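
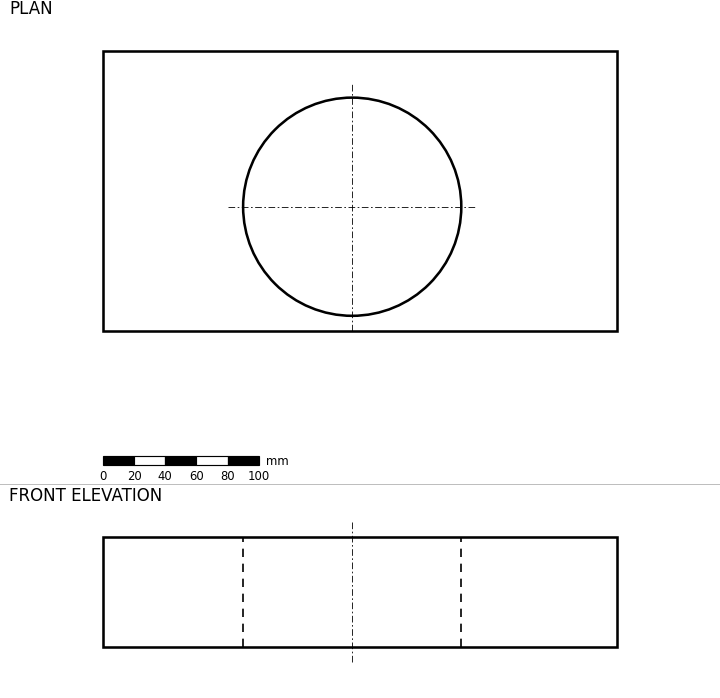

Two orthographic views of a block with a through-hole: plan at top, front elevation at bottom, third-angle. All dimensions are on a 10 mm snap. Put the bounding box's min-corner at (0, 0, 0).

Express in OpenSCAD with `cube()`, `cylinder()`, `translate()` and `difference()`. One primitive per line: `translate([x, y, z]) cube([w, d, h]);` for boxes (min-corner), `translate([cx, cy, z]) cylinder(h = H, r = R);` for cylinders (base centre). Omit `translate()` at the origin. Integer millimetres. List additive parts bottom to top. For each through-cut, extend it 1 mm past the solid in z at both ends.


difference() {
  cube([330, 180, 70]);
  translate([160, 80, -1]) cylinder(h = 72, r = 70);
}


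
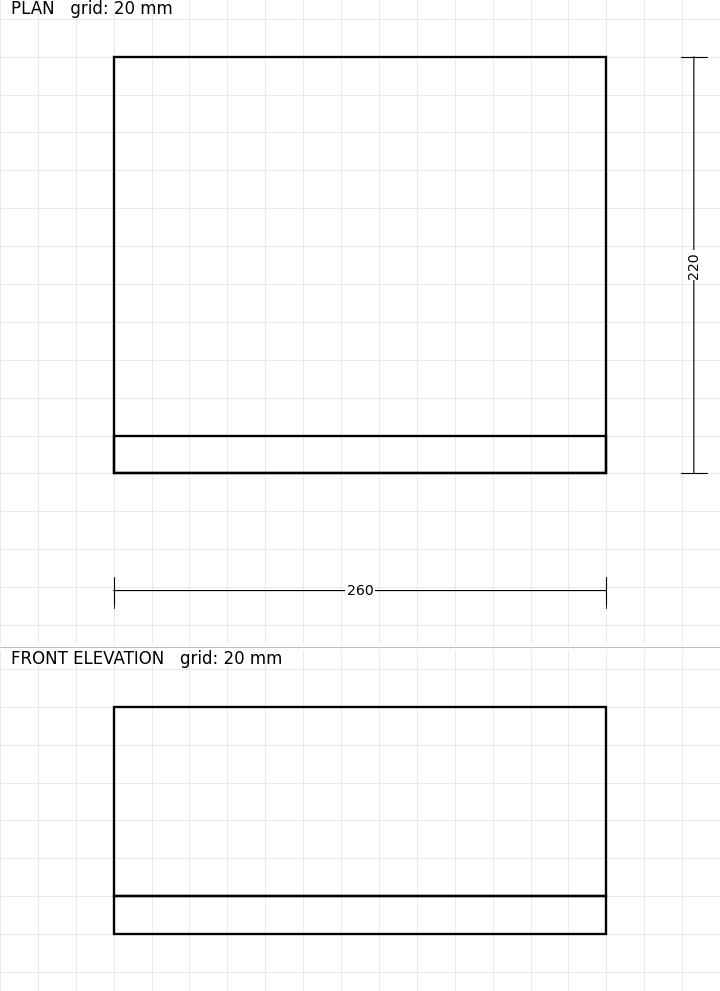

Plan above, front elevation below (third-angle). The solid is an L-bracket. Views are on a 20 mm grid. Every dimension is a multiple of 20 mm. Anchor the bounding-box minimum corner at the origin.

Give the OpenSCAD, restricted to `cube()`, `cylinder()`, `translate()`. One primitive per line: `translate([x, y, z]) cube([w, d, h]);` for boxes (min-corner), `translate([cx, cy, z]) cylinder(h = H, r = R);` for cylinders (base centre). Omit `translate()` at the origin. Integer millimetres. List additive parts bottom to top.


cube([260, 220, 20]);
translate([0, 0, 20]) cube([260, 20, 100]);


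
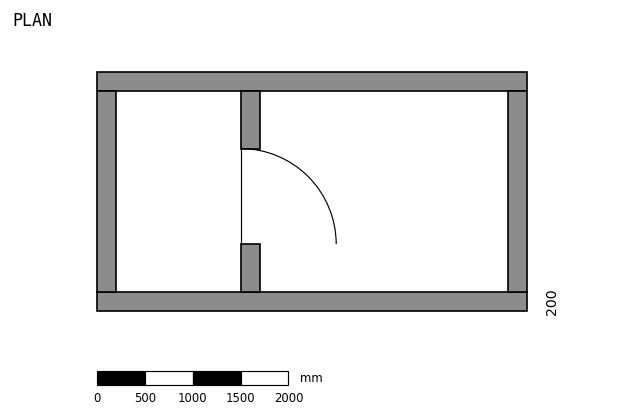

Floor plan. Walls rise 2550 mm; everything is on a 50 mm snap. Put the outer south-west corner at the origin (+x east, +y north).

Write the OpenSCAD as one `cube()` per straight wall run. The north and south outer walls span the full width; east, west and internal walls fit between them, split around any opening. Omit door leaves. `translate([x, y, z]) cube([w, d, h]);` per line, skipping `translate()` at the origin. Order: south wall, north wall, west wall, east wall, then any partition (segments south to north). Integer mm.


cube([4500, 200, 2550]);
translate([0, 2300, 0]) cube([4500, 200, 2550]);
translate([0, 200, 0]) cube([200, 2100, 2550]);
translate([4300, 200, 0]) cube([200, 2100, 2550]);
translate([1500, 200, 0]) cube([200, 500, 2550]);
translate([1500, 1700, 0]) cube([200, 600, 2550]);


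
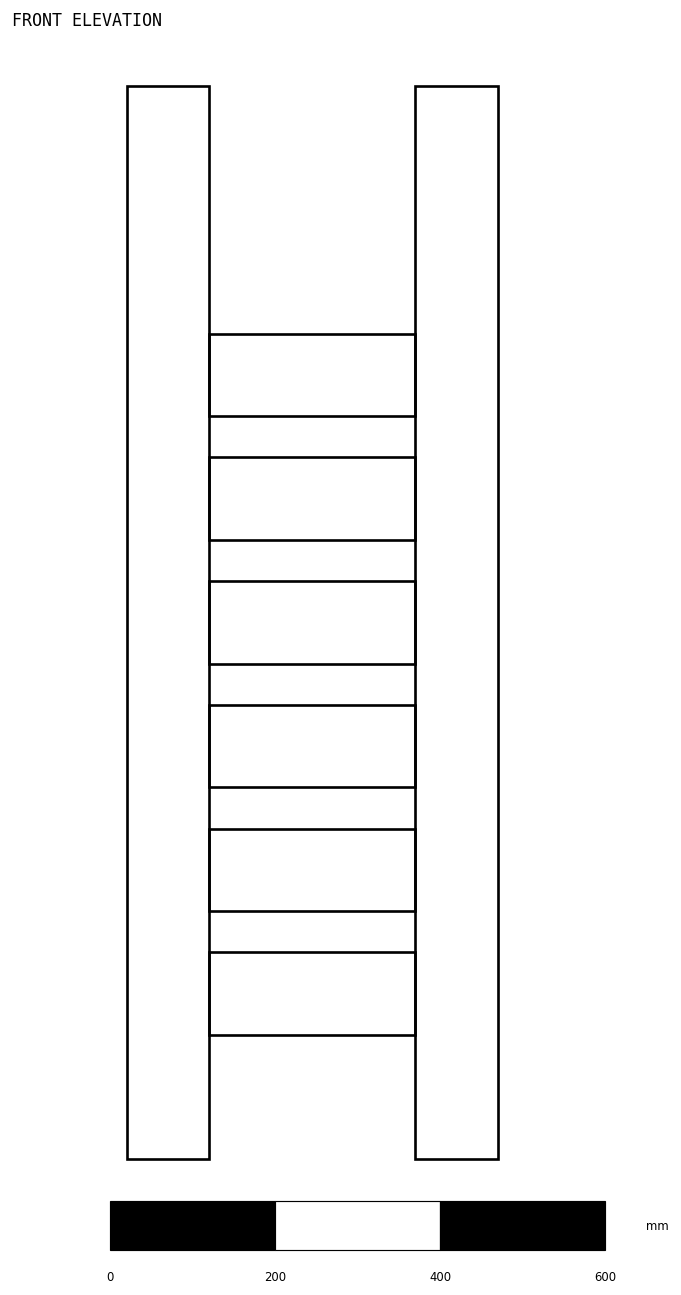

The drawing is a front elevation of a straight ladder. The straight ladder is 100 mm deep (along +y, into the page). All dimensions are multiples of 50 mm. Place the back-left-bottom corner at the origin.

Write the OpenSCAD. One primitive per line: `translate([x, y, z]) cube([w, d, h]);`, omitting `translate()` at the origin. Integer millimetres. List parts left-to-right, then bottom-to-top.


cube([100, 100, 1300]);
translate([100, 0, 150]) cube([250, 100, 100]);
translate([100, 0, 300]) cube([250, 100, 100]);
translate([100, 0, 450]) cube([250, 100, 100]);
translate([100, 0, 600]) cube([250, 100, 100]);
translate([100, 0, 750]) cube([250, 100, 100]);
translate([100, 0, 900]) cube([250, 100, 100]);
translate([350, 0, 0]) cube([100, 100, 1300]);


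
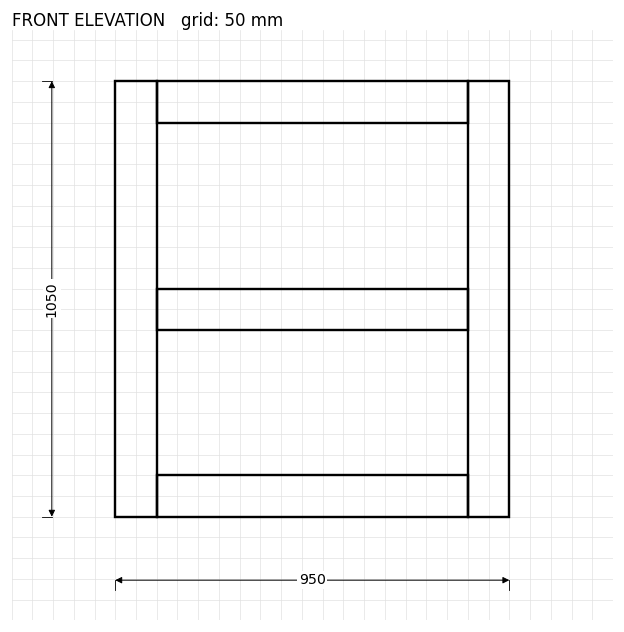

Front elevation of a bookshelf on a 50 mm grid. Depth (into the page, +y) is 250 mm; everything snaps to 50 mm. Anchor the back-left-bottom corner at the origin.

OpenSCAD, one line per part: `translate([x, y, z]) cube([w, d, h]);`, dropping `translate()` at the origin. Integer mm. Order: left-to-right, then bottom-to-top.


cube([100, 250, 1050]);
translate([100, 0, 0]) cube([750, 250, 100]);
translate([100, 0, 450]) cube([750, 250, 100]);
translate([100, 0, 950]) cube([750, 250, 100]);
translate([850, 0, 0]) cube([100, 250, 1050]);


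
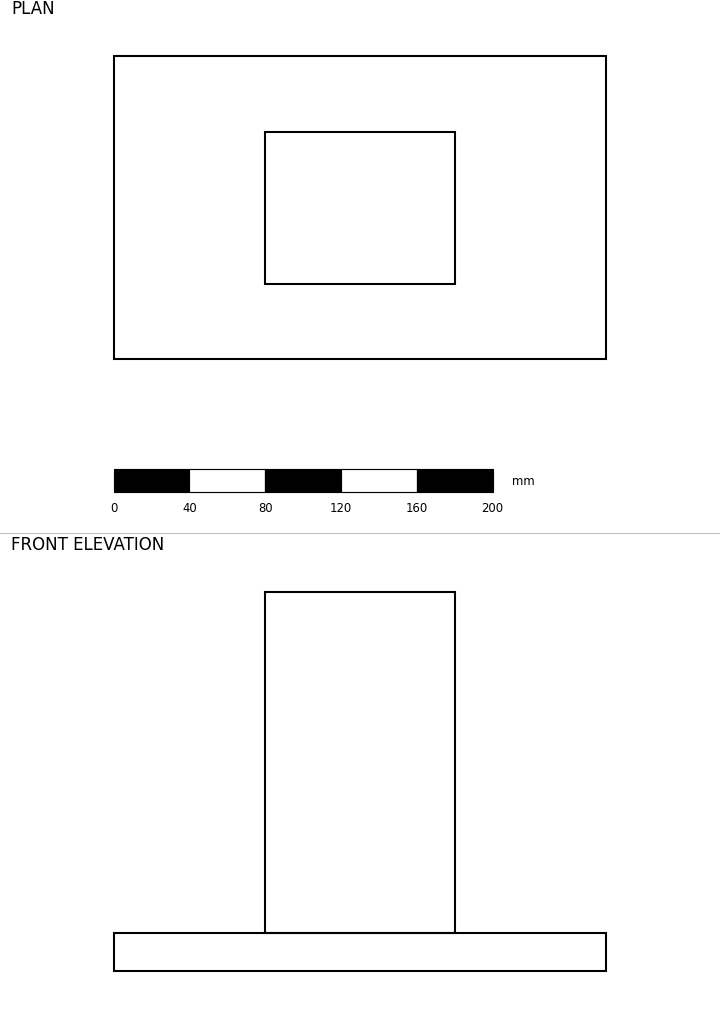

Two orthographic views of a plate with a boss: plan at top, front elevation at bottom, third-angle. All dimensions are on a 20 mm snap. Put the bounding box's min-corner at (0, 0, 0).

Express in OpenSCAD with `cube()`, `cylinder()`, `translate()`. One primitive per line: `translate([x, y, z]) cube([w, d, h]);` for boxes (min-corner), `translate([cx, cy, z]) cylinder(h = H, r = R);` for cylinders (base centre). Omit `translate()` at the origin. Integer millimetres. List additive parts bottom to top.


cube([260, 160, 20]);
translate([80, 40, 20]) cube([100, 80, 180]);


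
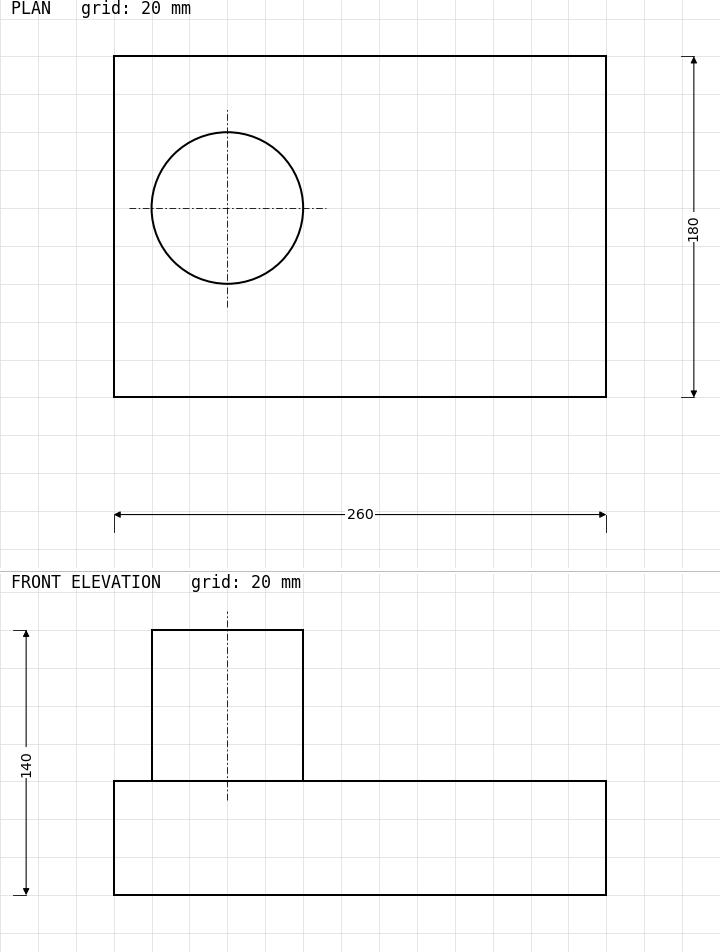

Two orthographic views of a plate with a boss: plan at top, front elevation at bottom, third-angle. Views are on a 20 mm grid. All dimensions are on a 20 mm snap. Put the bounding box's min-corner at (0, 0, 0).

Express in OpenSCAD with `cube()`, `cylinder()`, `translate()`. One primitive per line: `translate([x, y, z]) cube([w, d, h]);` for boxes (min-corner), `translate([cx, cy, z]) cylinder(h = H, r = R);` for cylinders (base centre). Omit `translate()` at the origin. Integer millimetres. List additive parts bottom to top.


cube([260, 180, 60]);
translate([60, 100, 60]) cylinder(h = 80, r = 40);


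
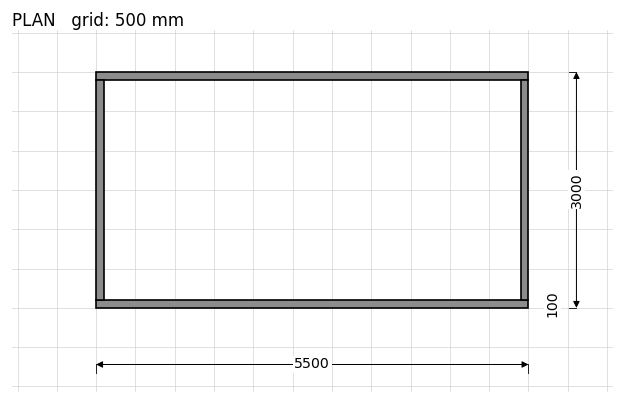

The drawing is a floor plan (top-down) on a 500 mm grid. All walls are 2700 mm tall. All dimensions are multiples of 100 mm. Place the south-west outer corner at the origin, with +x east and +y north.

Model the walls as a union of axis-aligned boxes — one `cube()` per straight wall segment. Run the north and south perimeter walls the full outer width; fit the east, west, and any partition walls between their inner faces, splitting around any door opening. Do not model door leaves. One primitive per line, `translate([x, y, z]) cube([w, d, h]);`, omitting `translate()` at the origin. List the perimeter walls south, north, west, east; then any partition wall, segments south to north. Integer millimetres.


cube([5500, 100, 2700]);
translate([0, 2900, 0]) cube([5500, 100, 2700]);
translate([0, 100, 0]) cube([100, 2800, 2700]);
translate([5400, 100, 0]) cube([100, 2800, 2700]);


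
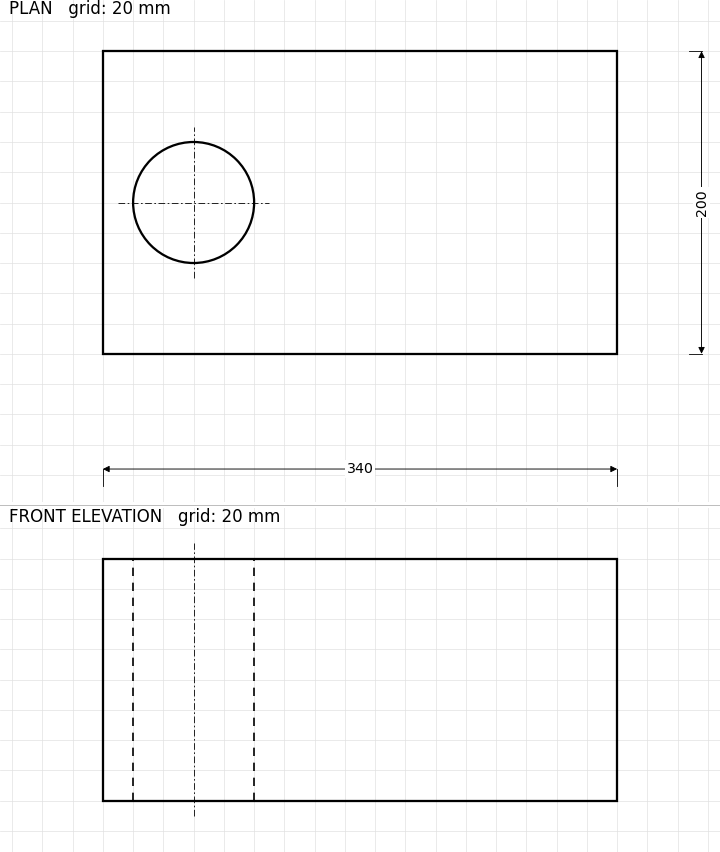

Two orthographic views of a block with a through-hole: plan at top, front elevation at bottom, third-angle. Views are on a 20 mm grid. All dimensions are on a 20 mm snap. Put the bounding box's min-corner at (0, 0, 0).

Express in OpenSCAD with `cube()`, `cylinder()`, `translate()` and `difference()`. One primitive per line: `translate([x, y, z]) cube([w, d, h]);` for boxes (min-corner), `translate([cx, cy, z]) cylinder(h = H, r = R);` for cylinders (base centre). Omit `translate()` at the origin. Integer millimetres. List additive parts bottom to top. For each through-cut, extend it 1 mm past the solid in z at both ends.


difference() {
  cube([340, 200, 160]);
  translate([60, 100, -1]) cylinder(h = 162, r = 40);
}


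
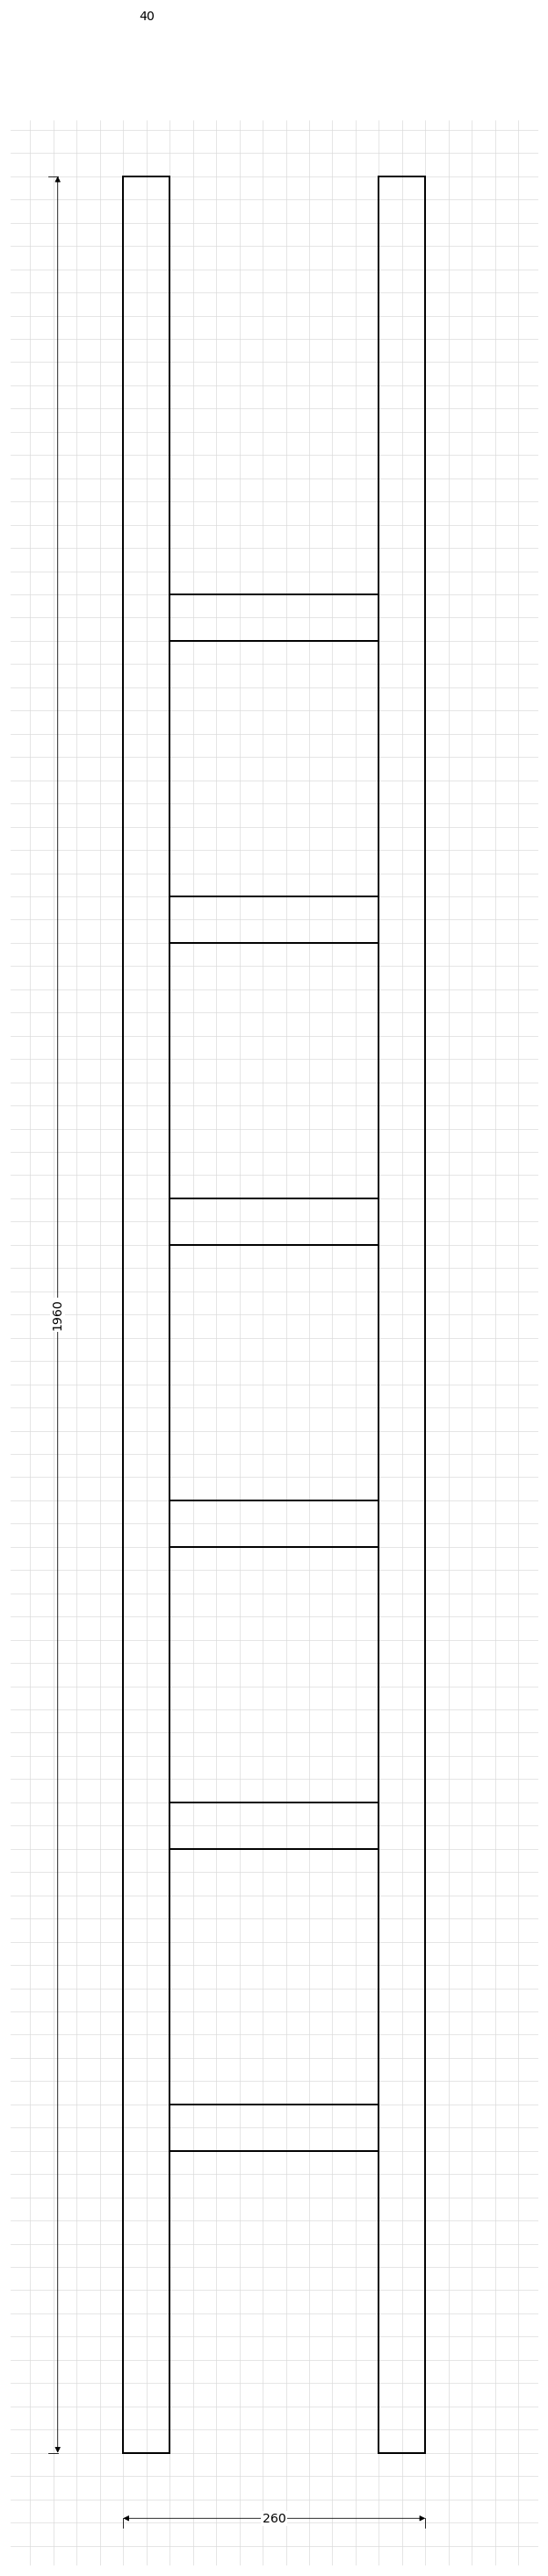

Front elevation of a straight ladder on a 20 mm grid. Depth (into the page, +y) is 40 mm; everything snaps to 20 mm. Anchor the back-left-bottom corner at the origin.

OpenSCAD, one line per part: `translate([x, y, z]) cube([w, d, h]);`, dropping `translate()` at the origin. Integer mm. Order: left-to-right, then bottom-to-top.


cube([40, 40, 1960]);
translate([40, 0, 260]) cube([180, 40, 40]);
translate([40, 0, 520]) cube([180, 40, 40]);
translate([40, 0, 780]) cube([180, 40, 40]);
translate([40, 0, 1040]) cube([180, 40, 40]);
translate([40, 0, 1300]) cube([180, 40, 40]);
translate([40, 0, 1560]) cube([180, 40, 40]);
translate([220, 0, 0]) cube([40, 40, 1960]);


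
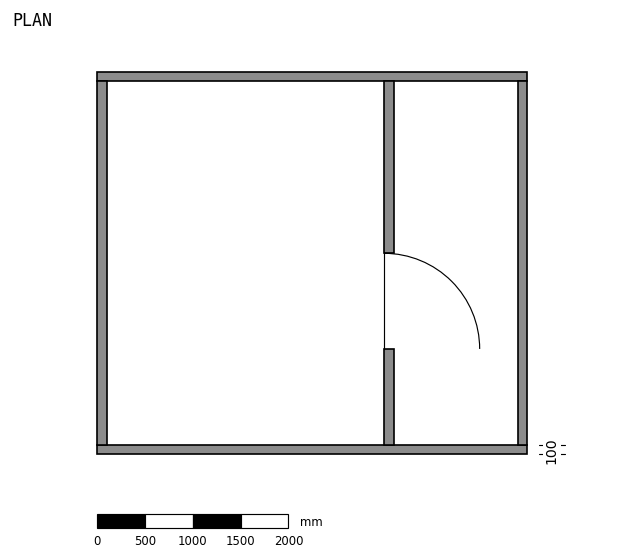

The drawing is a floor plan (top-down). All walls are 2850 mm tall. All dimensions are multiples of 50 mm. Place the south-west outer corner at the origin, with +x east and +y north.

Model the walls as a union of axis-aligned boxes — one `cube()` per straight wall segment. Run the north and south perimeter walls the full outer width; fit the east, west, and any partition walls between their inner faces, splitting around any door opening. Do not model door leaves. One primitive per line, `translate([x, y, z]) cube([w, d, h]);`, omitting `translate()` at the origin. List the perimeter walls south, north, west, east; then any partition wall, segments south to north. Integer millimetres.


cube([4500, 100, 2850]);
translate([0, 3900, 0]) cube([4500, 100, 2850]);
translate([0, 100, 0]) cube([100, 3800, 2850]);
translate([4400, 100, 0]) cube([100, 3800, 2850]);
translate([3000, 100, 0]) cube([100, 1000, 2850]);
translate([3000, 2100, 0]) cube([100, 1800, 2850]);


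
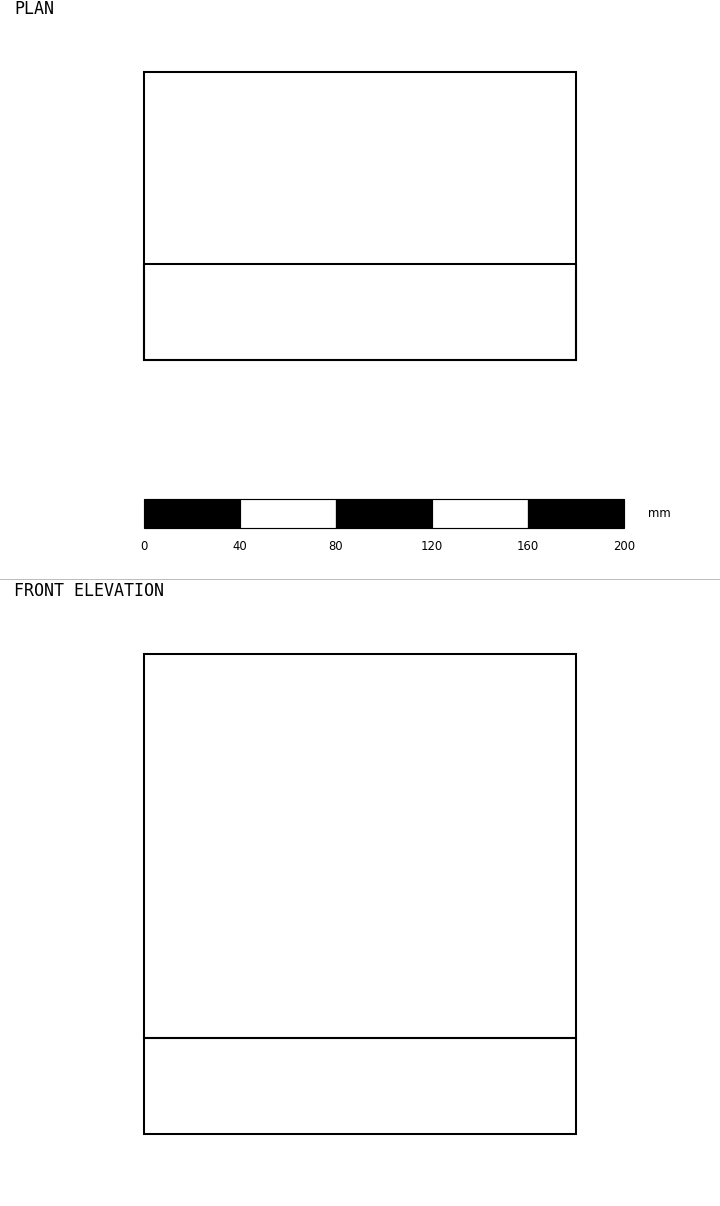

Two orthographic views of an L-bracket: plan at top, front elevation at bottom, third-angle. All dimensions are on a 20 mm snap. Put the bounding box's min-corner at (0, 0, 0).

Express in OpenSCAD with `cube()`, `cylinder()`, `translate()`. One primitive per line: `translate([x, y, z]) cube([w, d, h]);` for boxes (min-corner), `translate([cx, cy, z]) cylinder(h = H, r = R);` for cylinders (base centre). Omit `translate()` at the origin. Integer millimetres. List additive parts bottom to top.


cube([180, 120, 40]);
translate([0, 0, 40]) cube([180, 40, 160]);


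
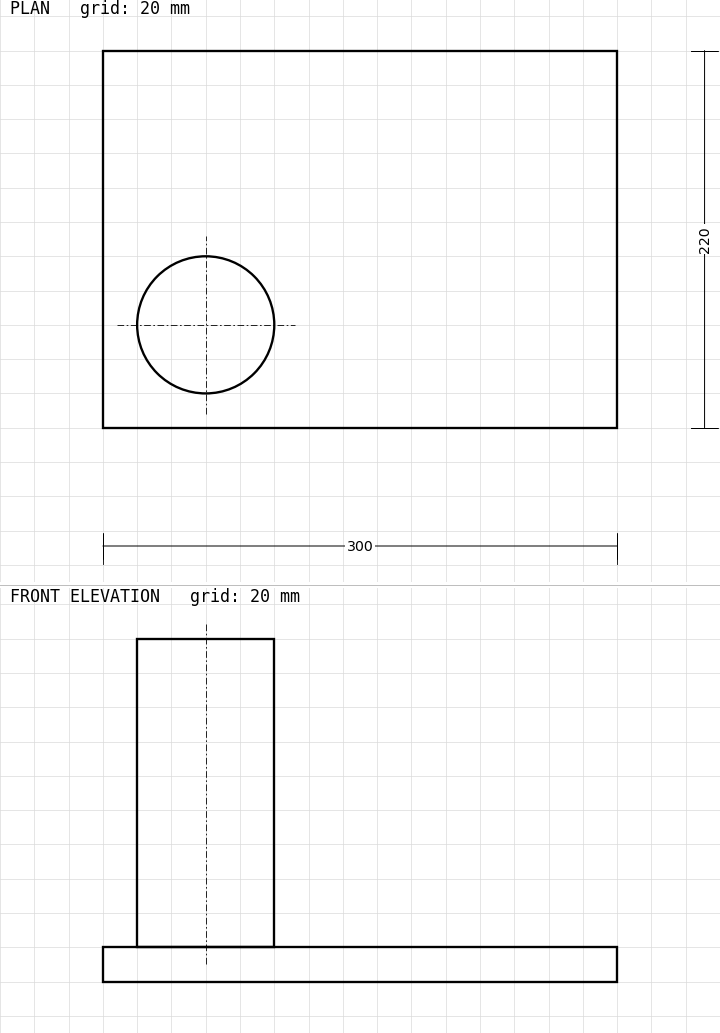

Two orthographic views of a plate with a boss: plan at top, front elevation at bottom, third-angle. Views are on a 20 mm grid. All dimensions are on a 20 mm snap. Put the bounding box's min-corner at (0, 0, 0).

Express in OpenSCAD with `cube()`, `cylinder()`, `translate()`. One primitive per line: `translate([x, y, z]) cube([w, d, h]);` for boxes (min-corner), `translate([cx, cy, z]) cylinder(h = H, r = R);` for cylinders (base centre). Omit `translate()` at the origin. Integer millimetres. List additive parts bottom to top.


cube([300, 220, 20]);
translate([60, 60, 20]) cylinder(h = 180, r = 40);


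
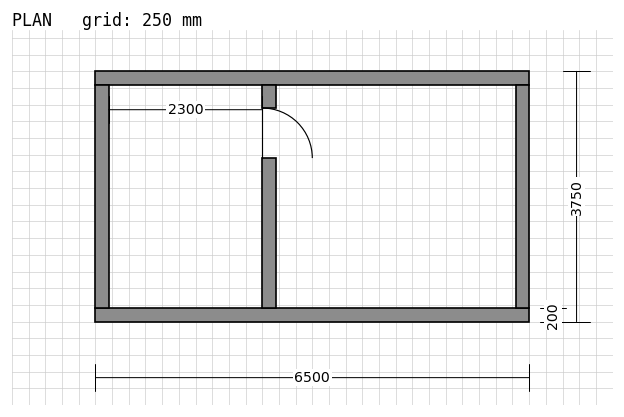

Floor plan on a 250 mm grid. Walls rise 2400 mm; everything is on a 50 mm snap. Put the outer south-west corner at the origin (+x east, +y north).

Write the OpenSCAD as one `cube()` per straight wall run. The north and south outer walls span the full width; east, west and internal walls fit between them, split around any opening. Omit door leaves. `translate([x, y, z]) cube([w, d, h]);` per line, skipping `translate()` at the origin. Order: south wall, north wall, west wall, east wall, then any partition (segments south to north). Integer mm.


cube([6500, 200, 2400]);
translate([0, 3550, 0]) cube([6500, 200, 2400]);
translate([0, 200, 0]) cube([200, 3350, 2400]);
translate([6300, 200, 0]) cube([200, 3350, 2400]);
translate([2500, 200, 0]) cube([200, 2250, 2400]);
translate([2500, 3200, 0]) cube([200, 350, 2400]);


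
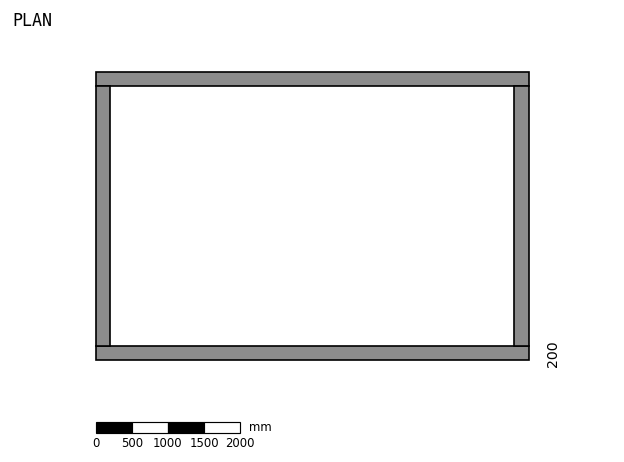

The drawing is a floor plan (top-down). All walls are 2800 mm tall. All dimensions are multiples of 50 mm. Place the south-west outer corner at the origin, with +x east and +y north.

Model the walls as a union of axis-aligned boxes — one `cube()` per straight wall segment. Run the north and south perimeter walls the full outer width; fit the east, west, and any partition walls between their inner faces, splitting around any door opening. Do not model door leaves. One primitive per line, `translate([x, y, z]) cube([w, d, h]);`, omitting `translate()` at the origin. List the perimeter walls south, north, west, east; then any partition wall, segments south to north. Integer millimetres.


cube([6000, 200, 2800]);
translate([0, 3800, 0]) cube([6000, 200, 2800]);
translate([0, 200, 0]) cube([200, 3600, 2800]);
translate([5800, 200, 0]) cube([200, 3600, 2800]);


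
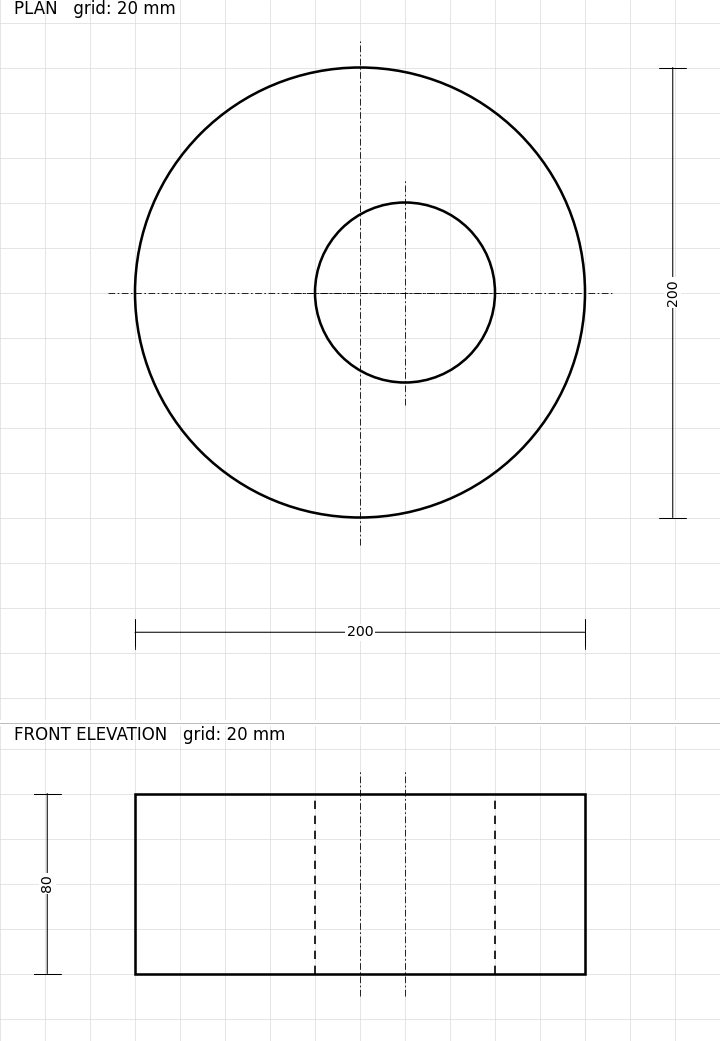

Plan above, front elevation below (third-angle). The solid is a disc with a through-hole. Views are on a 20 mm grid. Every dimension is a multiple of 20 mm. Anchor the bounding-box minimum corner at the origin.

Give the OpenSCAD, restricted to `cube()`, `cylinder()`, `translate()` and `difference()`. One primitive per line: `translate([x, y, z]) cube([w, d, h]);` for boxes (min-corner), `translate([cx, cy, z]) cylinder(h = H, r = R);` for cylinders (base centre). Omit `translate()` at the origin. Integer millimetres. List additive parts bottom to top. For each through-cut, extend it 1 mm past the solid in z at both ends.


difference() {
  translate([100, 100, 0]) cylinder(h = 80, r = 100);
  translate([120, 100, -1]) cylinder(h = 82, r = 40);
}


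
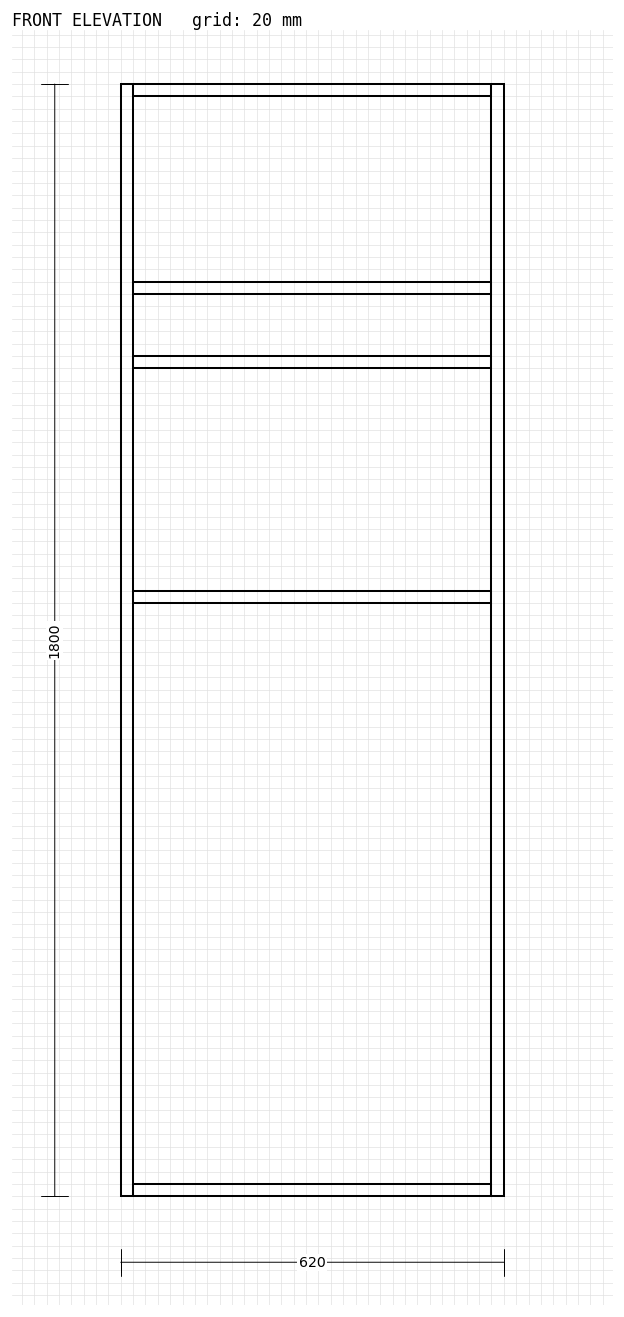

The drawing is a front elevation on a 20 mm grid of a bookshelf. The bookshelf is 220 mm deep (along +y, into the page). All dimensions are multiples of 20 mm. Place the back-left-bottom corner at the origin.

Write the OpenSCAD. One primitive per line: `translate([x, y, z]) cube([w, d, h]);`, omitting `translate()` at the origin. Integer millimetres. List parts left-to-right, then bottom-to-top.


cube([20, 220, 1800]);
translate([20, 0, 0]) cube([580, 220, 20]);
translate([20, 0, 960]) cube([580, 220, 20]);
translate([20, 0, 1340]) cube([580, 220, 20]);
translate([20, 0, 1460]) cube([580, 220, 20]);
translate([20, 0, 1780]) cube([580, 220, 20]);
translate([600, 0, 0]) cube([20, 220, 1800]);


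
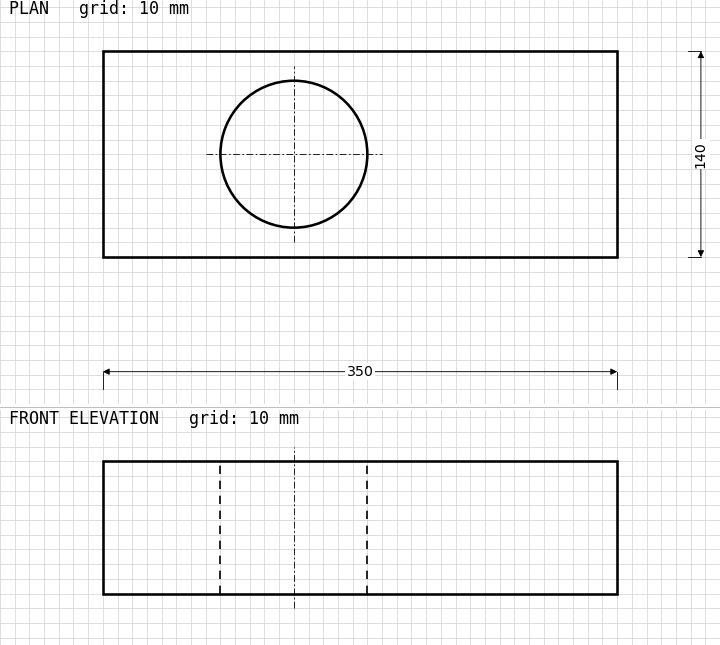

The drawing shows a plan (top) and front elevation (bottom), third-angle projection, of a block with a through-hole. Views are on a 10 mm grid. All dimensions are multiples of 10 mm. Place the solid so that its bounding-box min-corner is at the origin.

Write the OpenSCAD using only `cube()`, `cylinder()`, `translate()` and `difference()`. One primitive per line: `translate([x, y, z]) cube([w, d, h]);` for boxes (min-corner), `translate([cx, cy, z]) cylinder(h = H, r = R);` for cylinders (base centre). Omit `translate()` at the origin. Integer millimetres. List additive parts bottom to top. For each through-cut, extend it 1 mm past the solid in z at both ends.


difference() {
  cube([350, 140, 90]);
  translate([130, 70, -1]) cylinder(h = 92, r = 50);
}


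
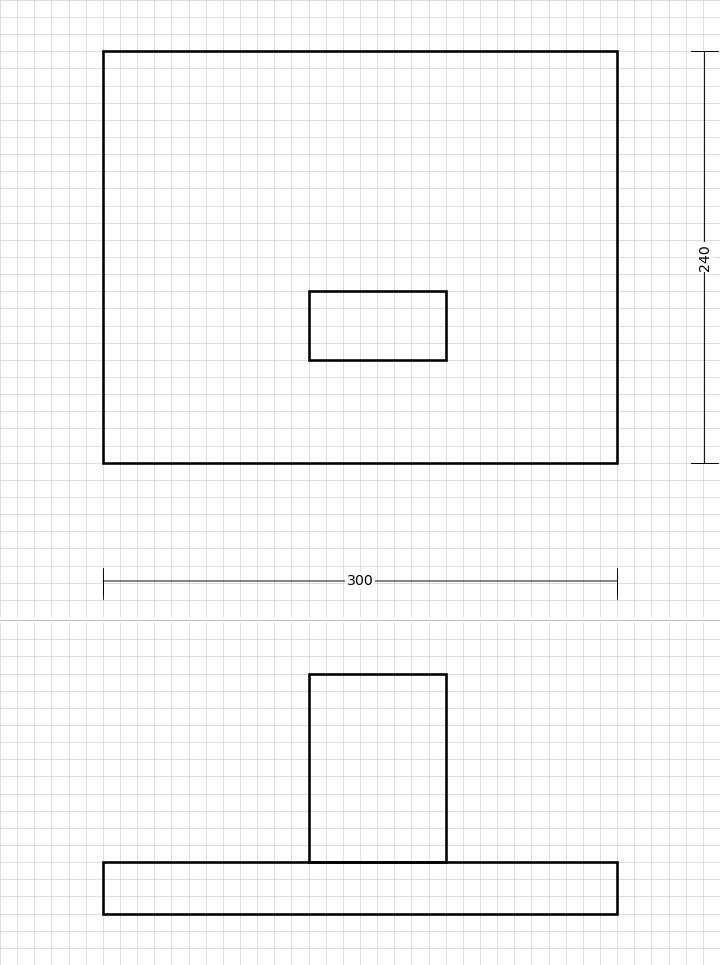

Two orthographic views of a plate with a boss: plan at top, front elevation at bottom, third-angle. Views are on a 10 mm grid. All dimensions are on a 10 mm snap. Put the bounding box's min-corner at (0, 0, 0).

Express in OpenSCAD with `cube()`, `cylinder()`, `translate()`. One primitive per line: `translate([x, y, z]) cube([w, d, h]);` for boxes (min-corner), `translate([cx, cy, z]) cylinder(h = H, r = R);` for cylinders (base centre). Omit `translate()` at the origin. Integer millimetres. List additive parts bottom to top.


cube([300, 240, 30]);
translate([120, 60, 30]) cube([80, 40, 110]);


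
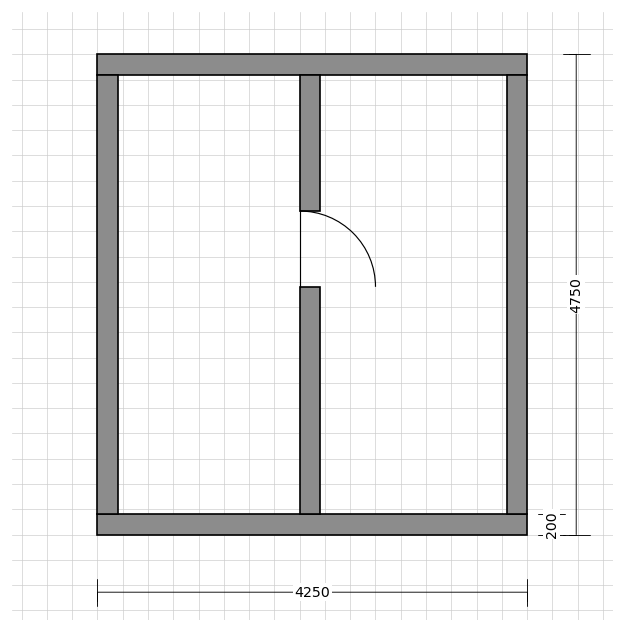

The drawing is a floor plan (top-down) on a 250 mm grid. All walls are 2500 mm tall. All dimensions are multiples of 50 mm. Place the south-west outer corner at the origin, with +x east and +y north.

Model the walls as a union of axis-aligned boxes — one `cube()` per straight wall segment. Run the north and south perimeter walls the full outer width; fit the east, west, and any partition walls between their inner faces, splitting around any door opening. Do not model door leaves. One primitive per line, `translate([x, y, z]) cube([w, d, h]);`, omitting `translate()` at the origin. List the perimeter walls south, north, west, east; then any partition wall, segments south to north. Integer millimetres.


cube([4250, 200, 2500]);
translate([0, 4550, 0]) cube([4250, 200, 2500]);
translate([0, 200, 0]) cube([200, 4350, 2500]);
translate([4050, 200, 0]) cube([200, 4350, 2500]);
translate([2000, 200, 0]) cube([200, 2250, 2500]);
translate([2000, 3200, 0]) cube([200, 1350, 2500]);


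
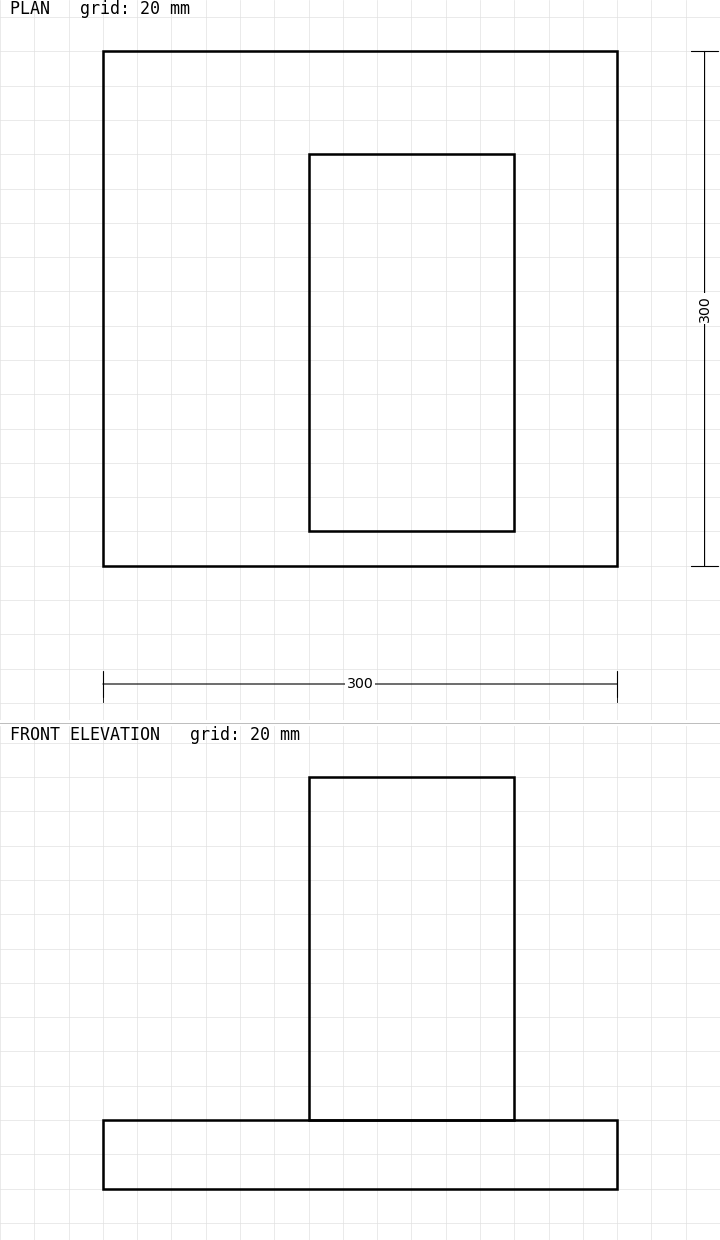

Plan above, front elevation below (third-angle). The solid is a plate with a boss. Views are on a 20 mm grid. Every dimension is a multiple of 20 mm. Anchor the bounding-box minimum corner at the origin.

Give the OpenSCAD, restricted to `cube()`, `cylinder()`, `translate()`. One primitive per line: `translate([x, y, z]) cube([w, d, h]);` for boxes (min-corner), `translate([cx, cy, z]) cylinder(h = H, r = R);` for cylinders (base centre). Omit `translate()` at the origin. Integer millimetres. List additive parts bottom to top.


cube([300, 300, 40]);
translate([120, 20, 40]) cube([120, 220, 200]);


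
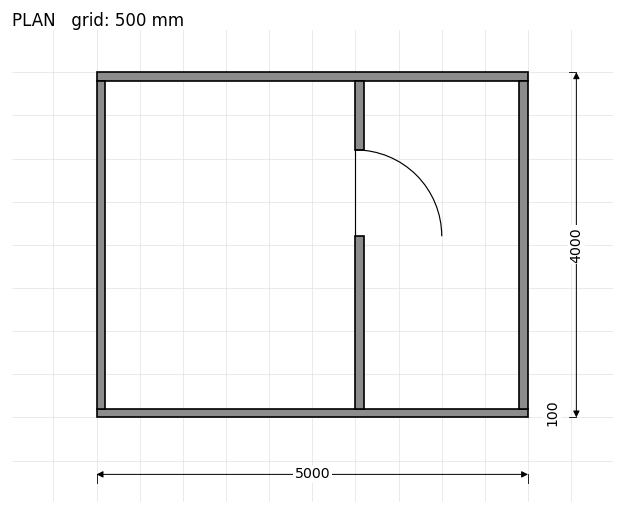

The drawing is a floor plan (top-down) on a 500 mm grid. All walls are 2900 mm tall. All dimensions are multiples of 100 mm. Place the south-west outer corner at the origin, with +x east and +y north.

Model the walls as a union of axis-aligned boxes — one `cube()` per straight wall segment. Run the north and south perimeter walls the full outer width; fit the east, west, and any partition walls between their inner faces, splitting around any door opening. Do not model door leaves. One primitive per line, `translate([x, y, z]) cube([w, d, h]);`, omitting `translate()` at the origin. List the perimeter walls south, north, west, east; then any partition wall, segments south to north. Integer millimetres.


cube([5000, 100, 2900]);
translate([0, 3900, 0]) cube([5000, 100, 2900]);
translate([0, 100, 0]) cube([100, 3800, 2900]);
translate([4900, 100, 0]) cube([100, 3800, 2900]);
translate([3000, 100, 0]) cube([100, 2000, 2900]);
translate([3000, 3100, 0]) cube([100, 800, 2900]);


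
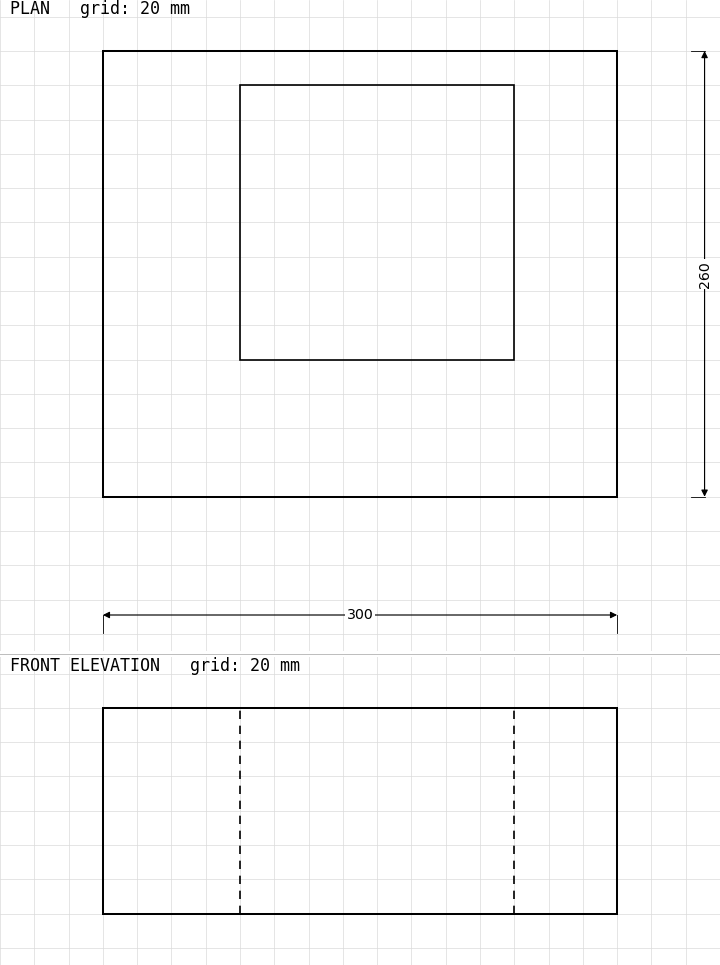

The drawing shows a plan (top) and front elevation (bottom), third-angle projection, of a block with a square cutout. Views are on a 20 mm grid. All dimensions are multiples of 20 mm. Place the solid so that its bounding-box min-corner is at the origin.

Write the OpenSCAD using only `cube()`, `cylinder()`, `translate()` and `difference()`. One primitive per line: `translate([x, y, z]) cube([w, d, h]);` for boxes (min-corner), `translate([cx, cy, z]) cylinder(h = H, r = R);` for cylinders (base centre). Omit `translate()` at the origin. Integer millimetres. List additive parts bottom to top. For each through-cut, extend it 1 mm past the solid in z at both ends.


difference() {
  cube([300, 260, 120]);
  translate([80, 80, -1]) cube([160, 160, 122]);
}


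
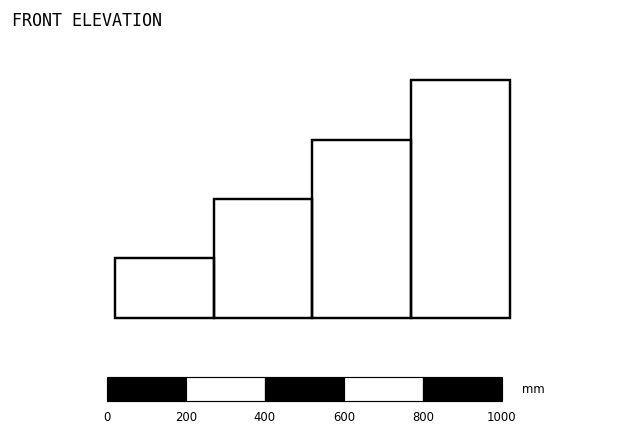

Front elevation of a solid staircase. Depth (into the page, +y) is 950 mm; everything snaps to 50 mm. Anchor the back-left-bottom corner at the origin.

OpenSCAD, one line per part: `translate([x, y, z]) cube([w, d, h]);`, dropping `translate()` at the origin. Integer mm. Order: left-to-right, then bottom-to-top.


cube([250, 950, 150]);
translate([250, 0, 0]) cube([250, 950, 300]);
translate([500, 0, 0]) cube([250, 950, 450]);
translate([750, 0, 0]) cube([250, 950, 600]);


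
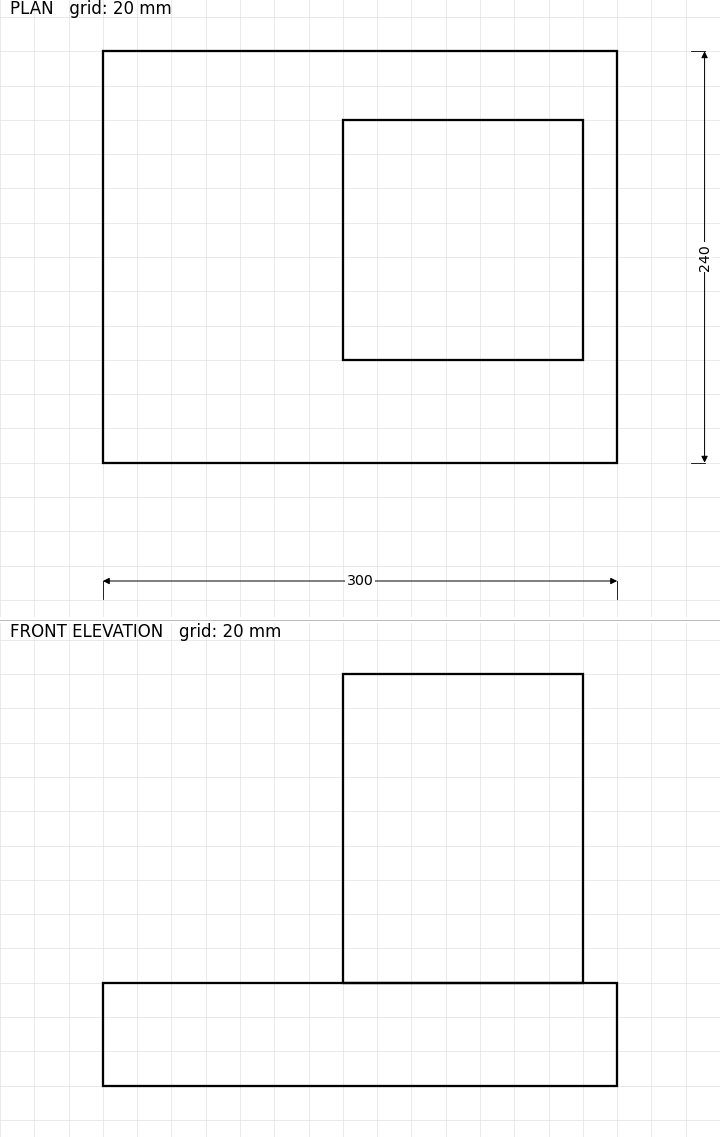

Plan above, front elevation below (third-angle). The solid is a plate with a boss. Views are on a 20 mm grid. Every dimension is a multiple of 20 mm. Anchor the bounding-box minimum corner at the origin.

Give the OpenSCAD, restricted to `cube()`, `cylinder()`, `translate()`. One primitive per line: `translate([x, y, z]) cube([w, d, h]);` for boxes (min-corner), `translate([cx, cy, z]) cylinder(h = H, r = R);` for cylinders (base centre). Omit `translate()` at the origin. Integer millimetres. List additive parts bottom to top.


cube([300, 240, 60]);
translate([140, 60, 60]) cube([140, 140, 180]);


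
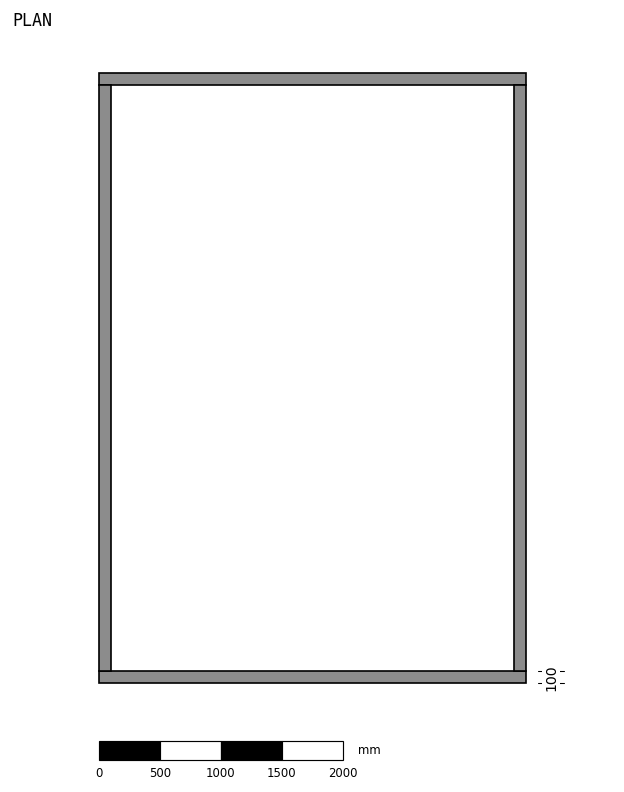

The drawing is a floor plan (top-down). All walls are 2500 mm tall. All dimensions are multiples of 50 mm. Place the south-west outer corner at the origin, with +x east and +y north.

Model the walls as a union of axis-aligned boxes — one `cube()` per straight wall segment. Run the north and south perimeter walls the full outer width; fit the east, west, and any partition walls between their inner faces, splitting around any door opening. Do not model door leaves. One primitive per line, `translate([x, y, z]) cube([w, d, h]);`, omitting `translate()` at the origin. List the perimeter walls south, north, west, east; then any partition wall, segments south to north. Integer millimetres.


cube([3500, 100, 2500]);
translate([0, 4900, 0]) cube([3500, 100, 2500]);
translate([0, 100, 0]) cube([100, 4800, 2500]);
translate([3400, 100, 0]) cube([100, 4800, 2500]);


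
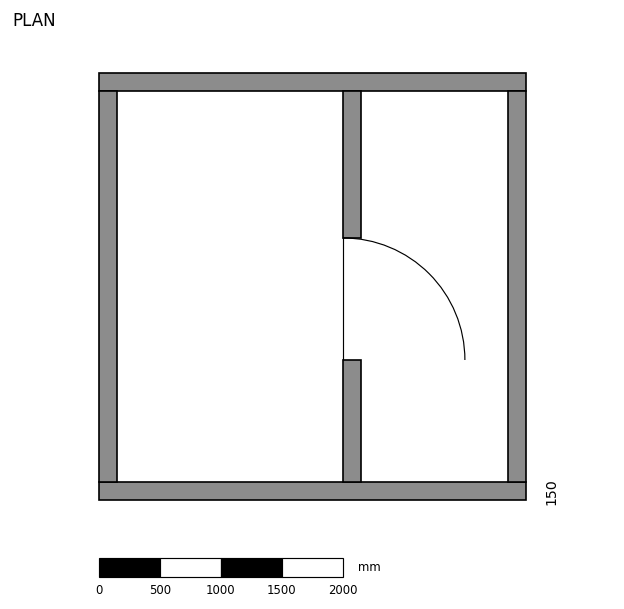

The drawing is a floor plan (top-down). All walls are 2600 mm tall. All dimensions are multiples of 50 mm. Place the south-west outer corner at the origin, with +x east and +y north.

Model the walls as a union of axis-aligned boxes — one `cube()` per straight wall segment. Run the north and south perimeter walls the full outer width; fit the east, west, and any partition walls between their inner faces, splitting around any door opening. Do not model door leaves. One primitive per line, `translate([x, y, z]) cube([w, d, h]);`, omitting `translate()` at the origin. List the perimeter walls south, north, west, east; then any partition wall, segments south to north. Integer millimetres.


cube([3500, 150, 2600]);
translate([0, 3350, 0]) cube([3500, 150, 2600]);
translate([0, 150, 0]) cube([150, 3200, 2600]);
translate([3350, 150, 0]) cube([150, 3200, 2600]);
translate([2000, 150, 0]) cube([150, 1000, 2600]);
translate([2000, 2150, 0]) cube([150, 1200, 2600]);


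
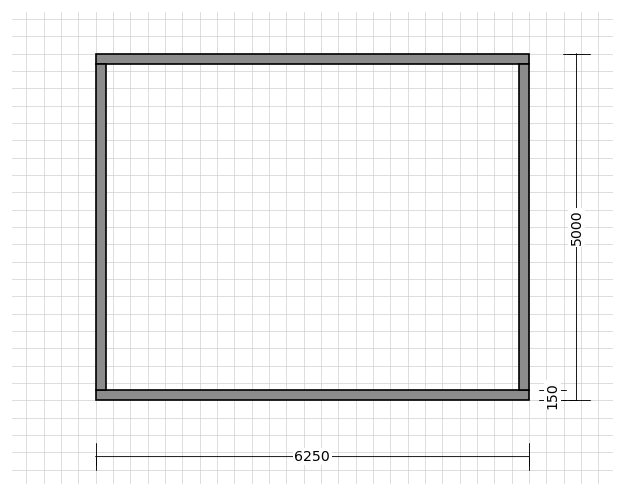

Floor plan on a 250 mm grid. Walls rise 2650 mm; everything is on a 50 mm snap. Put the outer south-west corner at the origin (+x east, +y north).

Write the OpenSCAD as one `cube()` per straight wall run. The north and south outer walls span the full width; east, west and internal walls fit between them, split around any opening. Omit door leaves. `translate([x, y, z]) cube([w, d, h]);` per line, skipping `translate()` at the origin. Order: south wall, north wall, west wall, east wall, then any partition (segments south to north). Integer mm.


cube([6250, 150, 2650]);
translate([0, 4850, 0]) cube([6250, 150, 2650]);
translate([0, 150, 0]) cube([150, 4700, 2650]);
translate([6100, 150, 0]) cube([150, 4700, 2650]);


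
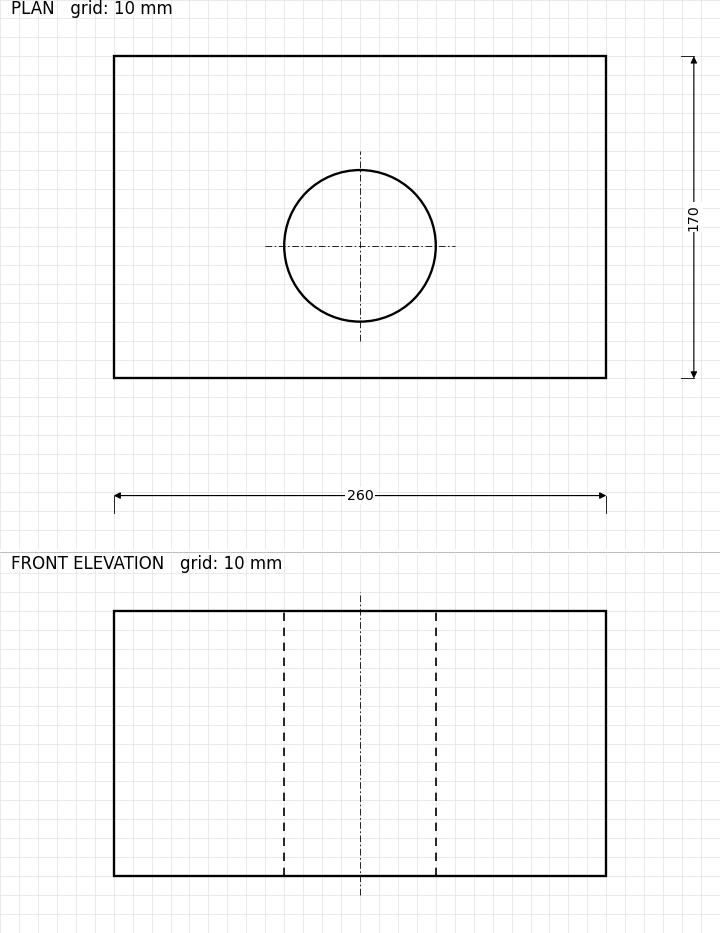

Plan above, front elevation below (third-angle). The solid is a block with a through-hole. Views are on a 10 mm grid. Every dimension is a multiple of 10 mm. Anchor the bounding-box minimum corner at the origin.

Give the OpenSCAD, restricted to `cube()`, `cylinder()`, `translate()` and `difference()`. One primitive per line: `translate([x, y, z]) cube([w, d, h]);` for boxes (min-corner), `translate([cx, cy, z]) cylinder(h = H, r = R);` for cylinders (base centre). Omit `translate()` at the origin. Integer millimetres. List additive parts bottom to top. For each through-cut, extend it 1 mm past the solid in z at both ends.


difference() {
  cube([260, 170, 140]);
  translate([130, 70, -1]) cylinder(h = 142, r = 40);
}


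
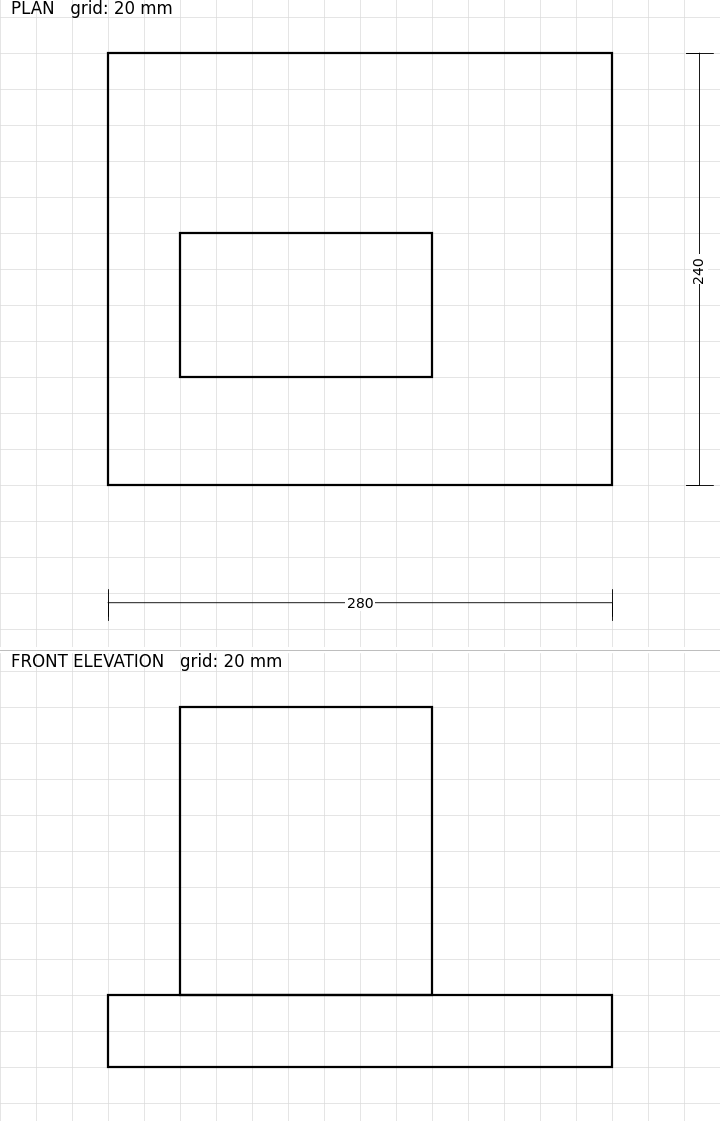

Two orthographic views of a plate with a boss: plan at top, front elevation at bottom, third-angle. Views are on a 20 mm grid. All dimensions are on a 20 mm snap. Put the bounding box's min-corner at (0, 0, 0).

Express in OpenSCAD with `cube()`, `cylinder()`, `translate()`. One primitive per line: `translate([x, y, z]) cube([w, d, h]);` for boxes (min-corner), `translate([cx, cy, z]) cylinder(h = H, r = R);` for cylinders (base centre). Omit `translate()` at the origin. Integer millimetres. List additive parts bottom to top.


cube([280, 240, 40]);
translate([40, 60, 40]) cube([140, 80, 160]);


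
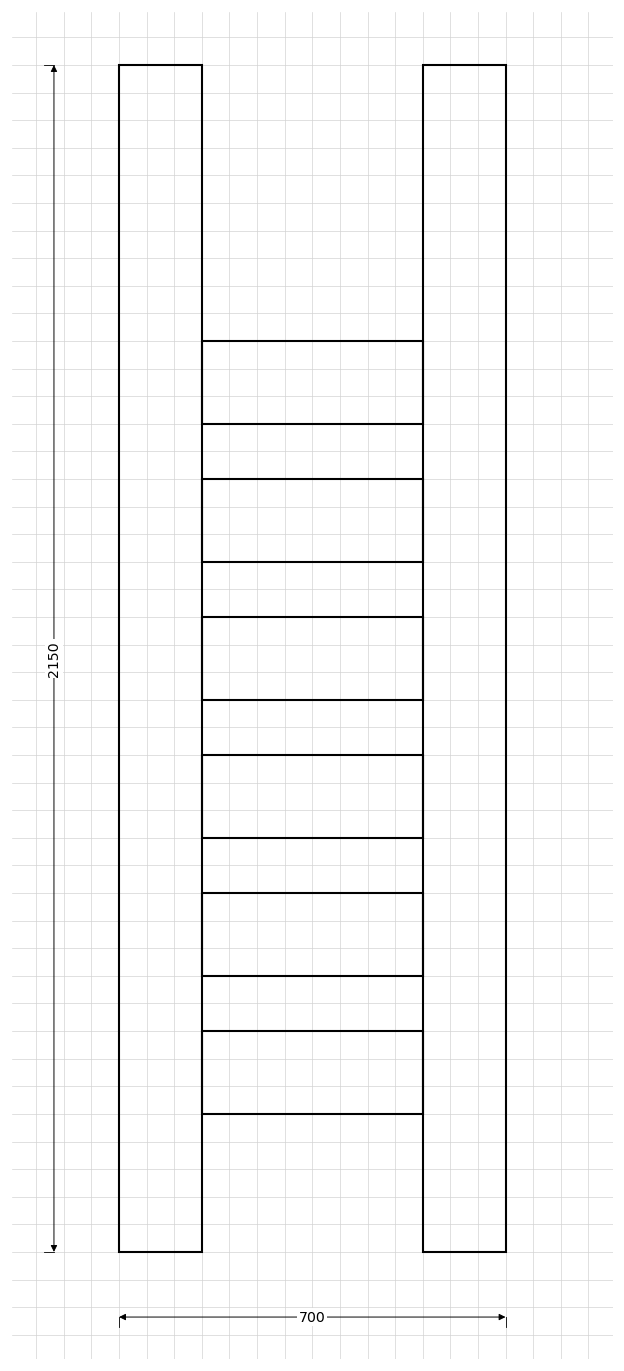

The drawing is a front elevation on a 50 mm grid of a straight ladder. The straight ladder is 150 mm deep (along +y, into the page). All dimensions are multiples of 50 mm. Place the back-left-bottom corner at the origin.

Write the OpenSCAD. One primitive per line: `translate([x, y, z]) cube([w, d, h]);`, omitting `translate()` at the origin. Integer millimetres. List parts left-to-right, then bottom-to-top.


cube([150, 150, 2150]);
translate([150, 0, 250]) cube([400, 150, 150]);
translate([150, 0, 500]) cube([400, 150, 150]);
translate([150, 0, 750]) cube([400, 150, 150]);
translate([150, 0, 1000]) cube([400, 150, 150]);
translate([150, 0, 1250]) cube([400, 150, 150]);
translate([150, 0, 1500]) cube([400, 150, 150]);
translate([550, 0, 0]) cube([150, 150, 2150]);


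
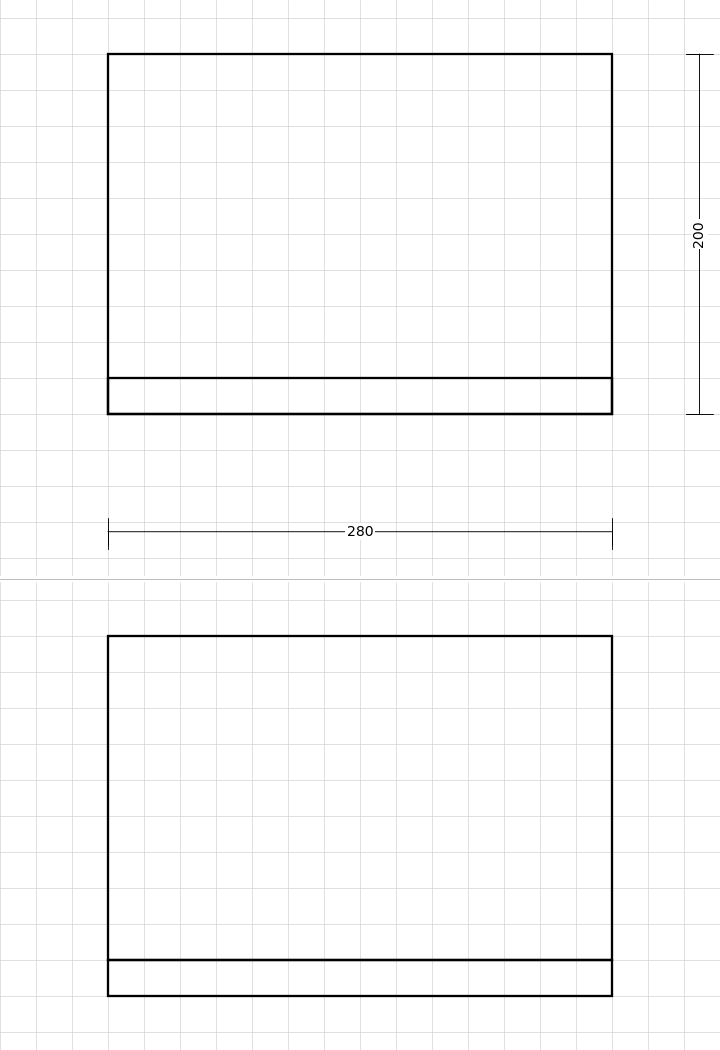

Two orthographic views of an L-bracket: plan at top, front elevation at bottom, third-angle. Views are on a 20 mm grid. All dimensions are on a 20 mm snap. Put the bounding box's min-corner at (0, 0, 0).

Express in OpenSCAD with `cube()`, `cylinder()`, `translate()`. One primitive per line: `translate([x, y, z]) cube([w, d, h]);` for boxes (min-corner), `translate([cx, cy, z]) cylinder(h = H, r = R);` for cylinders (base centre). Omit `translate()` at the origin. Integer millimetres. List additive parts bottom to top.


cube([280, 200, 20]);
translate([0, 0, 20]) cube([280, 20, 180]);


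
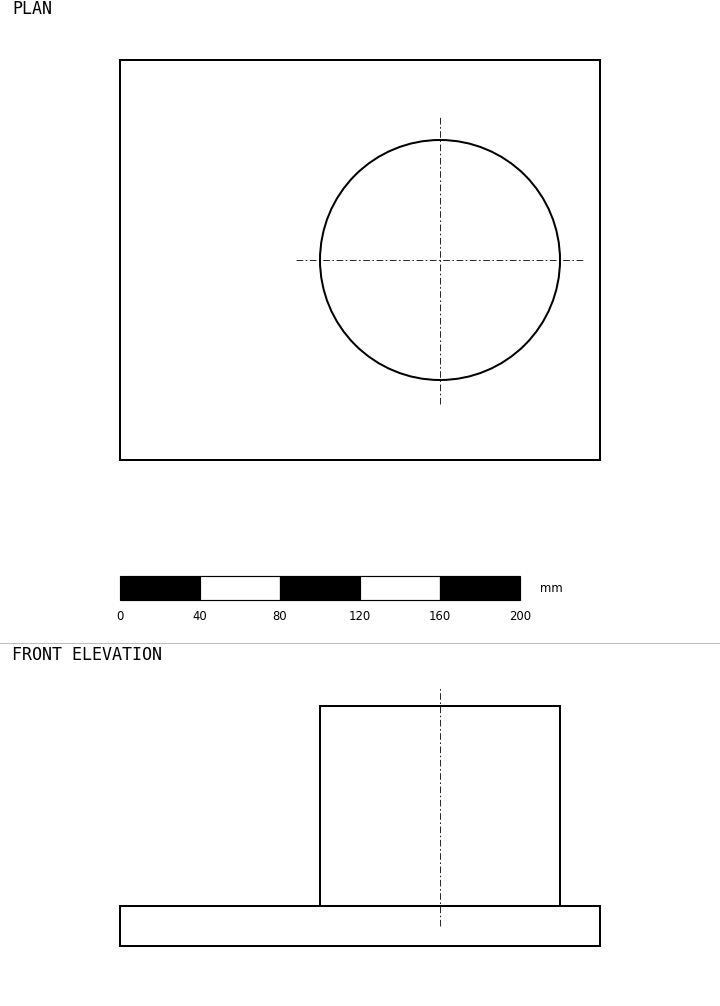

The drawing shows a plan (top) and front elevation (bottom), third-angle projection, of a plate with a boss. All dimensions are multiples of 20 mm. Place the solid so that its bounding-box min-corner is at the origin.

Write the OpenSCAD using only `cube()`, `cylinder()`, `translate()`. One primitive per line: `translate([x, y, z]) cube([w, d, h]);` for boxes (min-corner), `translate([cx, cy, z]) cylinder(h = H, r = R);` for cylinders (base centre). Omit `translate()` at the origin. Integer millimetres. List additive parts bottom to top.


cube([240, 200, 20]);
translate([160, 100, 20]) cylinder(h = 100, r = 60);


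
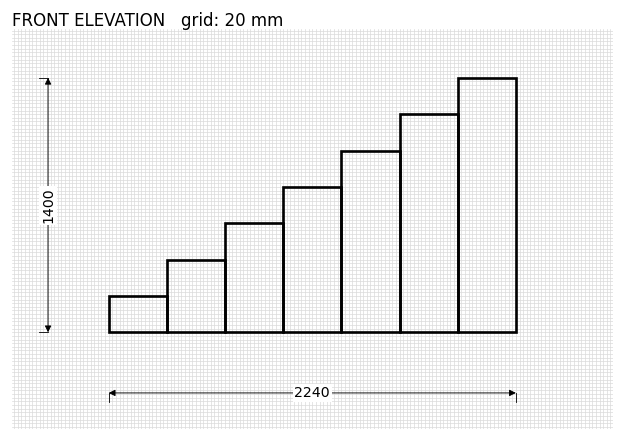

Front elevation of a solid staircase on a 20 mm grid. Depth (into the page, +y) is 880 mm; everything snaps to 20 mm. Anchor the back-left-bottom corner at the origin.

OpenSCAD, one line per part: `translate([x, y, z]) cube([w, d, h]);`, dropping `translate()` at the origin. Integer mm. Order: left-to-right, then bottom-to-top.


cube([320, 880, 200]);
translate([320, 0, 0]) cube([320, 880, 400]);
translate([640, 0, 0]) cube([320, 880, 600]);
translate([960, 0, 0]) cube([320, 880, 800]);
translate([1280, 0, 0]) cube([320, 880, 1000]);
translate([1600, 0, 0]) cube([320, 880, 1200]);
translate([1920, 0, 0]) cube([320, 880, 1400]);


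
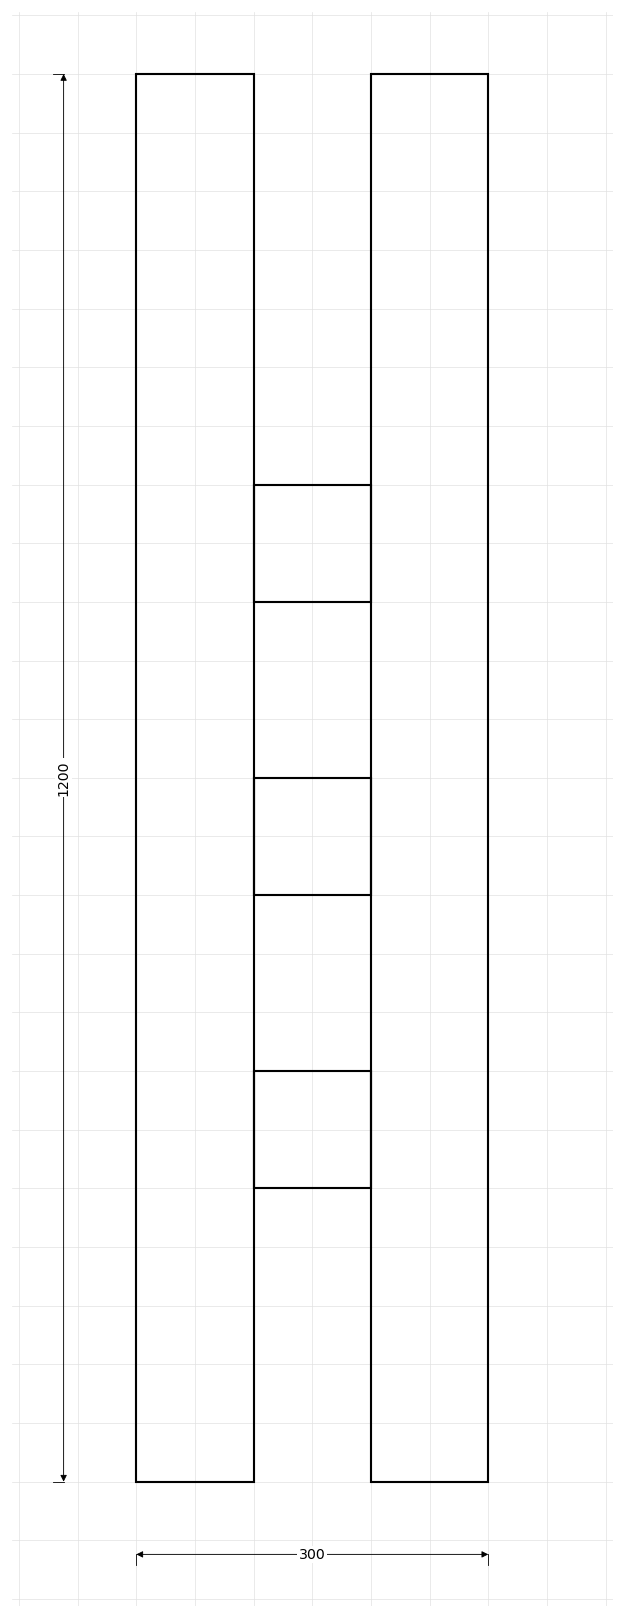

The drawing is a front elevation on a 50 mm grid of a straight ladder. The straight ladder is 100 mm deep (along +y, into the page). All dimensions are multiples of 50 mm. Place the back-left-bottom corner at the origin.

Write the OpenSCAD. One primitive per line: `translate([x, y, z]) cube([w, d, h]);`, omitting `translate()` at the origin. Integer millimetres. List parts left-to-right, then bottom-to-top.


cube([100, 100, 1200]);
translate([100, 0, 250]) cube([100, 100, 100]);
translate([100, 0, 500]) cube([100, 100, 100]);
translate([100, 0, 750]) cube([100, 100, 100]);
translate([200, 0, 0]) cube([100, 100, 1200]);


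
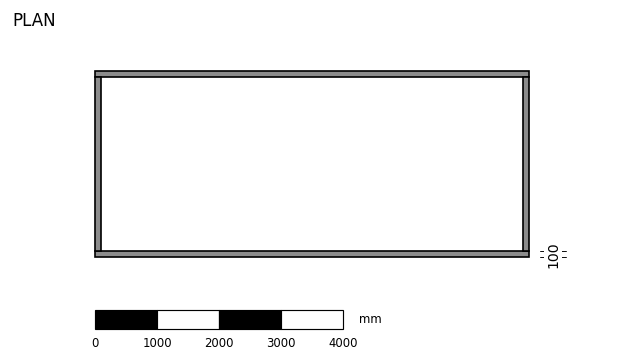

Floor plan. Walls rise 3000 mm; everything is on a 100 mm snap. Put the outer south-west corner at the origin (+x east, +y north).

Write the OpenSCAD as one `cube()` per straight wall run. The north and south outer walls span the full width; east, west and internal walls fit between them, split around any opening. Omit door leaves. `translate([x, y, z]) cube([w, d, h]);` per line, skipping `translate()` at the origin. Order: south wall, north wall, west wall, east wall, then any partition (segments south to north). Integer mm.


cube([7000, 100, 3000]);
translate([0, 2900, 0]) cube([7000, 100, 3000]);
translate([0, 100, 0]) cube([100, 2800, 3000]);
translate([6900, 100, 0]) cube([100, 2800, 3000]);
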